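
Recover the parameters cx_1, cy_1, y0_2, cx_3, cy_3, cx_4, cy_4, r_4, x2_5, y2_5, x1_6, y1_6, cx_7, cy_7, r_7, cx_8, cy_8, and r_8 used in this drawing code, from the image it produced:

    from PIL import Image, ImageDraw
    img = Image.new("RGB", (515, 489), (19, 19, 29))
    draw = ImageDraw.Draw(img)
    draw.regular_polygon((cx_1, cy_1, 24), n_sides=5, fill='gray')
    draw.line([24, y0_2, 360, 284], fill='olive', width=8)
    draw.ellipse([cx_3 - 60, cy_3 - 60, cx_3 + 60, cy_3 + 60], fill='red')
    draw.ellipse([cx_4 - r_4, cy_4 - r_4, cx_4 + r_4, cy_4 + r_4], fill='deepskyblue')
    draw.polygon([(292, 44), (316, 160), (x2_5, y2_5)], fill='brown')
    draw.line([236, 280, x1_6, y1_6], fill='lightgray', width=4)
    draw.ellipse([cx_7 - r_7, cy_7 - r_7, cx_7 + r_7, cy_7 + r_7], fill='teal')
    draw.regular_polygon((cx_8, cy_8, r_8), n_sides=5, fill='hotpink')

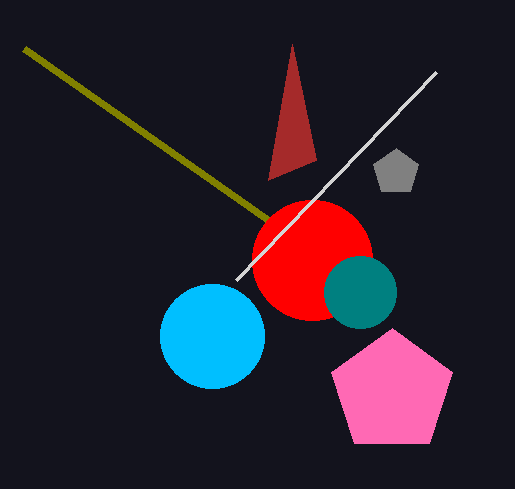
cx_1 = 396
cy_1 = 172
y0_2 = 48
cx_3 = 312
cy_3 = 260
cx_4 = 212
cy_4 = 336
r_4 = 52
x2_5 = 268
y2_5 = 180
x1_6 = 436
y1_6 = 72
cx_7 = 360
cy_7 = 292
r_7 = 36
cx_8 = 392
cy_8 = 392
r_8 = 64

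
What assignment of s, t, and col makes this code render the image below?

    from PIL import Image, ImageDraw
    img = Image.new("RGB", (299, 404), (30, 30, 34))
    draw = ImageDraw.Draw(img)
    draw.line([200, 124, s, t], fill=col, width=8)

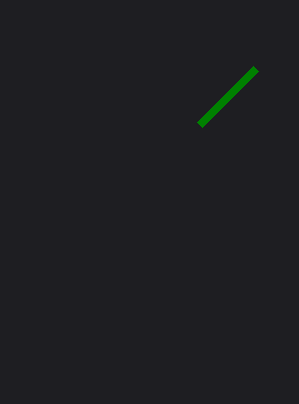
s = 256, t = 68, col = 'green'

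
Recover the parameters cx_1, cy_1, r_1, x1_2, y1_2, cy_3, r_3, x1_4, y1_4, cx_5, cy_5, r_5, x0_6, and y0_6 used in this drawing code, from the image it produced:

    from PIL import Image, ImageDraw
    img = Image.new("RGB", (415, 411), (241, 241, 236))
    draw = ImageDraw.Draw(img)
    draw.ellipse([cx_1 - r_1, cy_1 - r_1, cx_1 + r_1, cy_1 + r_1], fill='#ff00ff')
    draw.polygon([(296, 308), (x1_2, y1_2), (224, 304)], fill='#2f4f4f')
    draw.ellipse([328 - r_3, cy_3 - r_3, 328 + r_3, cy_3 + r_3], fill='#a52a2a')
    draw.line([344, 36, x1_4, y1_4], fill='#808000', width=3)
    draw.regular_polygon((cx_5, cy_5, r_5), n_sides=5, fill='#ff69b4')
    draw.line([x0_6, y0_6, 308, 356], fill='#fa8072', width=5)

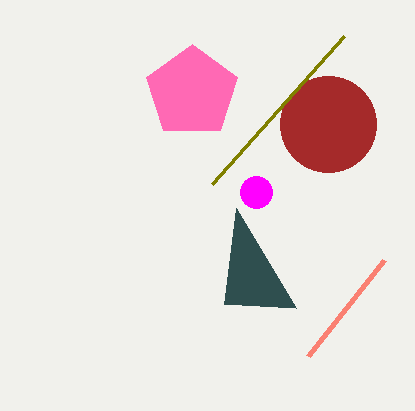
cx_1 = 256
cy_1 = 192
r_1 = 16
x1_2 = 236
y1_2 = 208
cy_3 = 124
r_3 = 48
x1_4 = 212
y1_4 = 184
cx_5 = 192
cy_5 = 92
r_5 = 48
x0_6 = 384
y0_6 = 260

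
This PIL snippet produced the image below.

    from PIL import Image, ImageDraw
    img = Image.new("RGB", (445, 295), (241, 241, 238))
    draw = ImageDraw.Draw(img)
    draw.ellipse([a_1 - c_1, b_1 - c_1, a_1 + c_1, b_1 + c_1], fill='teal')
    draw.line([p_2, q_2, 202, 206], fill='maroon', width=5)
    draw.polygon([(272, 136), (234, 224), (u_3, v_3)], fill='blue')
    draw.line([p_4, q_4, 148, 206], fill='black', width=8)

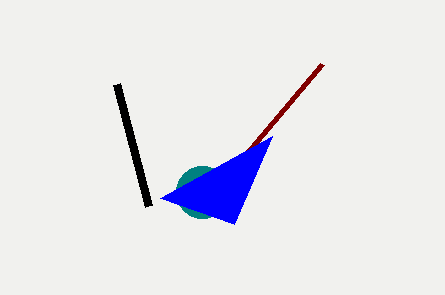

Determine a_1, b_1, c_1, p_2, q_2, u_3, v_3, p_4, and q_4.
a_1 = 202
b_1 = 192
c_1 = 26
p_2 = 322
q_2 = 64
u_3 = 160
v_3 = 198
p_4 = 116
q_4 = 84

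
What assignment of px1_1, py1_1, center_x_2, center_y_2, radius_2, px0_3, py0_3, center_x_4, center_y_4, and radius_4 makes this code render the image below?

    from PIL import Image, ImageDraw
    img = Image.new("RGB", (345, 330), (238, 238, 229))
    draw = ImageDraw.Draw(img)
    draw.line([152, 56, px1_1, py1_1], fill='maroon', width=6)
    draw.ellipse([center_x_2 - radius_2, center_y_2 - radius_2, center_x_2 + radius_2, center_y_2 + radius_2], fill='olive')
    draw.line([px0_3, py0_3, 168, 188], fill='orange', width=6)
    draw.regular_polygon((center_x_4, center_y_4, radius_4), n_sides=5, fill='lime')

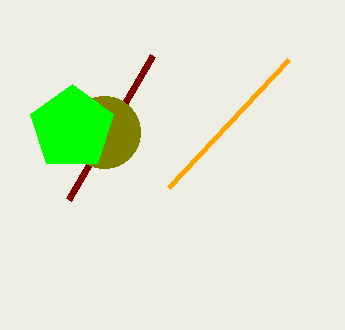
px1_1 = 68; py1_1 = 200; center_x_2 = 104; center_y_2 = 132; radius_2 = 36; px0_3 = 288; py0_3 = 60; center_x_4 = 72; center_y_4 = 128; radius_4 = 44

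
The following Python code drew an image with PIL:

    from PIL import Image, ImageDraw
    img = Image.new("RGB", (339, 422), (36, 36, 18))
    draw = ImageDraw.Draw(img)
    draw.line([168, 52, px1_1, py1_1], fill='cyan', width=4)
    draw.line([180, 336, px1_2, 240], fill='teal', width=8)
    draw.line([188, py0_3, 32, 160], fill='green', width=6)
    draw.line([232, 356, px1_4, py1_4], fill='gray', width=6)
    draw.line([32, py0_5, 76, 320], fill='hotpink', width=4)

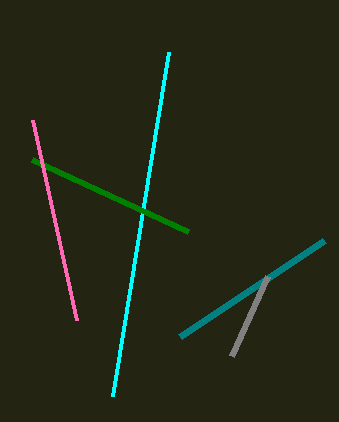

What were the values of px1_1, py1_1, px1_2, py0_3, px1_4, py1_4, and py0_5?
px1_1 = 112
py1_1 = 396
px1_2 = 324
py0_3 = 232
px1_4 = 268
py1_4 = 276
py0_5 = 120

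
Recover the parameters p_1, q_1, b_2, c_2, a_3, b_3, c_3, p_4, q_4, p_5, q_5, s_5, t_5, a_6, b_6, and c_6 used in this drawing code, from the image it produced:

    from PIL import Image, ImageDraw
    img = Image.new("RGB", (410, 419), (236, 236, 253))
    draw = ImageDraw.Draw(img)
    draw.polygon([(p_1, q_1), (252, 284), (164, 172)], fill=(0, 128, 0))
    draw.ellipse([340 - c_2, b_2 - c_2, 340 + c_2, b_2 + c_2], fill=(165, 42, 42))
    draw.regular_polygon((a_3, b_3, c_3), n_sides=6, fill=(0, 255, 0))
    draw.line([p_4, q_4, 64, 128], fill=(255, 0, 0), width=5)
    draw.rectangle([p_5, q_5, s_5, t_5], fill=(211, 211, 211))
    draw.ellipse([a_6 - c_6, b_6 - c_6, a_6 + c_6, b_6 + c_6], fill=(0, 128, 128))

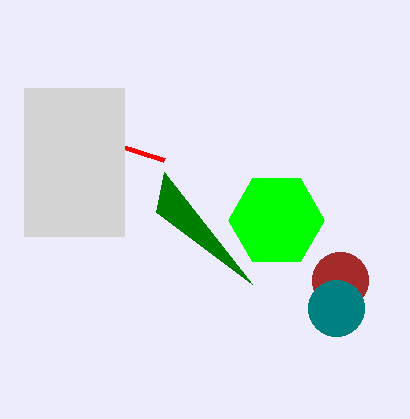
p_1 = 156, q_1 = 212, b_2 = 280, c_2 = 28, a_3 = 276, b_3 = 220, c_3 = 48, p_4 = 164, q_4 = 160, p_5 = 24, q_5 = 88, s_5 = 124, t_5 = 236, a_6 = 336, b_6 = 308, c_6 = 28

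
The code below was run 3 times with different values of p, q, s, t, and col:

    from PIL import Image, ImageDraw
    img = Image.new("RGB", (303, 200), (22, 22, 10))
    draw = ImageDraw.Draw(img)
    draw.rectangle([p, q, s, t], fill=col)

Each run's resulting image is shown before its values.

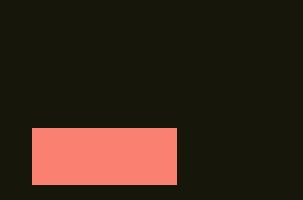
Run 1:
p = 32
q = 128
s = 176
t = 184
col = 'salmon'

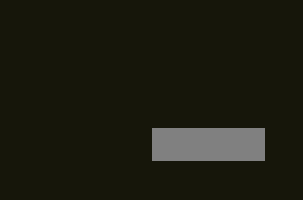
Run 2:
p = 152; q = 128; s = 264; t = 160; col = 'gray'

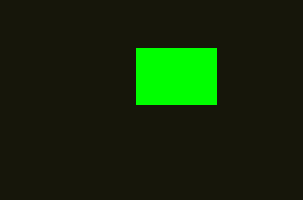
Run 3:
p = 136, q = 48, s = 216, t = 104, col = 'lime'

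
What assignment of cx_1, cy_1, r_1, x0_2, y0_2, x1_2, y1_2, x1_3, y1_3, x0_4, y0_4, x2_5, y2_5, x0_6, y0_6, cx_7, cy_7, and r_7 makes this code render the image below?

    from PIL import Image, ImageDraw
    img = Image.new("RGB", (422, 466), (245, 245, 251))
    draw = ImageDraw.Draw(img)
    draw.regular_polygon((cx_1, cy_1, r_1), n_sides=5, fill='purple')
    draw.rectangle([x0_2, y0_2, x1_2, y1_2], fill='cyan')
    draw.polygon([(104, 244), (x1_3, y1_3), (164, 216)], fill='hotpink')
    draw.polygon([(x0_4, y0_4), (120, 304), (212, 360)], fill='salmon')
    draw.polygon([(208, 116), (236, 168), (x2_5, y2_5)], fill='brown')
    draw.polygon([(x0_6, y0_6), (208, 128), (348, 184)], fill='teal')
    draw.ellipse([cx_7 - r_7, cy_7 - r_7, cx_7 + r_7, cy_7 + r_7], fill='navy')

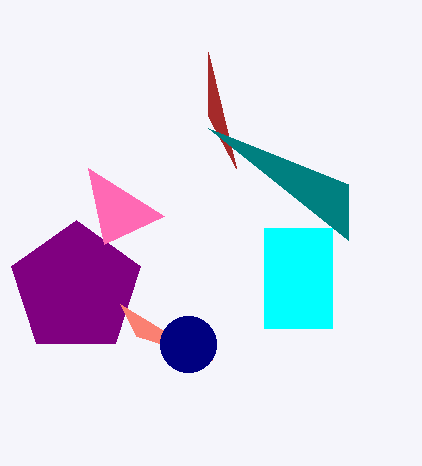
cx_1 = 76
cy_1 = 288
r_1 = 68
x0_2 = 264
y0_2 = 228
x1_2 = 332
y1_2 = 328
x1_3 = 88
y1_3 = 168
x0_4 = 136
y0_4 = 336
x2_5 = 208
y2_5 = 52
x0_6 = 348
y0_6 = 240
cx_7 = 188
cy_7 = 344
r_7 = 28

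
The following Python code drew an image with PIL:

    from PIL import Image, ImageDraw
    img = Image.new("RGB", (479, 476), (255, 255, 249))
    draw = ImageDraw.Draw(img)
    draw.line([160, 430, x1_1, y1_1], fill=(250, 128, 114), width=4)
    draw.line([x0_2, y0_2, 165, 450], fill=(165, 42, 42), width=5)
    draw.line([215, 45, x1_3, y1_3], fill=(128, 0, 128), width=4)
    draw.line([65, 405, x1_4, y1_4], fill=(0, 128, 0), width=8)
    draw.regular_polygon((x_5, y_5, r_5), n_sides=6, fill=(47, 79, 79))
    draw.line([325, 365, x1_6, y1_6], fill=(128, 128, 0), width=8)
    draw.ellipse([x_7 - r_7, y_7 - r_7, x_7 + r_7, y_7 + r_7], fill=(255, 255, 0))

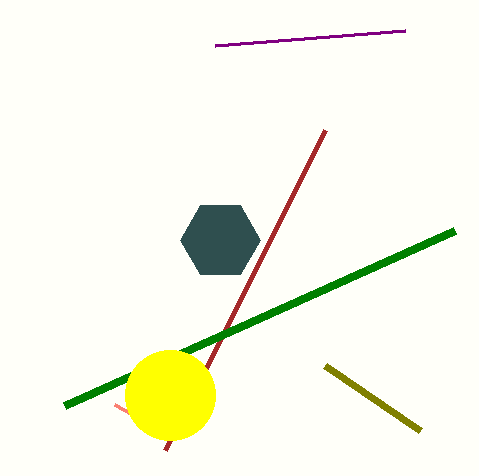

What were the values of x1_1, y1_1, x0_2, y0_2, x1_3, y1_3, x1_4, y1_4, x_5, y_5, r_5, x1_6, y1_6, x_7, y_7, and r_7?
x1_1 = 115, y1_1 = 405, x0_2 = 325, y0_2 = 130, x1_3 = 405, y1_3 = 30, x1_4 = 455, y1_4 = 230, x_5 = 220, y_5 = 240, r_5 = 40, x1_6 = 420, y1_6 = 430, x_7 = 170, y_7 = 395, r_7 = 45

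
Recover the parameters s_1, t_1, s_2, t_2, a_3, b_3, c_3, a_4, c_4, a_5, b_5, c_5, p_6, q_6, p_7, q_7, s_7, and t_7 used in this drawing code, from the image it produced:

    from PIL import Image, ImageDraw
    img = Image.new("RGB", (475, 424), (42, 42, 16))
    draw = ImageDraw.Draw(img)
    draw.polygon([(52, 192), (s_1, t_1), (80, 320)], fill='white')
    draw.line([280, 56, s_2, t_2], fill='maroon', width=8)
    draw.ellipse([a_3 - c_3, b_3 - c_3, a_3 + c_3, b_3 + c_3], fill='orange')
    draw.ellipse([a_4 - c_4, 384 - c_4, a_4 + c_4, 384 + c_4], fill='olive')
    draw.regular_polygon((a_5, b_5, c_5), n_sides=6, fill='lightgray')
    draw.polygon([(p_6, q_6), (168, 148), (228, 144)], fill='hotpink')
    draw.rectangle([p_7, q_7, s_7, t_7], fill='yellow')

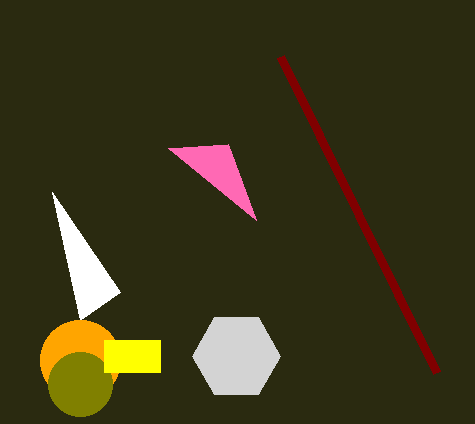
s_1 = 120
t_1 = 292
s_2 = 436
t_2 = 372
a_3 = 80
b_3 = 360
c_3 = 40
a_4 = 80
c_4 = 32
a_5 = 236
b_5 = 356
c_5 = 44
p_6 = 256
q_6 = 220
p_7 = 104
q_7 = 340
s_7 = 160
t_7 = 372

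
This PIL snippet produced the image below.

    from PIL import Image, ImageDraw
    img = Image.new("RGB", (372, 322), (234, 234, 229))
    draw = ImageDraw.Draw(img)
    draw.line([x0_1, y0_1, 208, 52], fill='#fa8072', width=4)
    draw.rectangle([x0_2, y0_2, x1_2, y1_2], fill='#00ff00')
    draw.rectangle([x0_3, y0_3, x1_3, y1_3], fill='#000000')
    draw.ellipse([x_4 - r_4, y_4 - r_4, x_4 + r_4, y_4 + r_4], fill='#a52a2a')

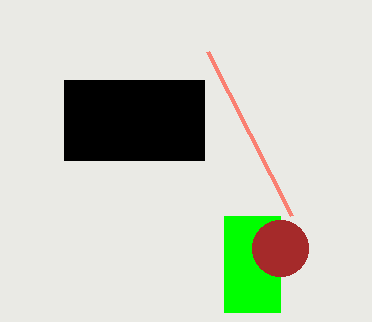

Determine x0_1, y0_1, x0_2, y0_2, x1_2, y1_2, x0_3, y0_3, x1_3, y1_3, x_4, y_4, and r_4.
x0_1 = 292; y0_1 = 216; x0_2 = 224; y0_2 = 216; x1_2 = 280; y1_2 = 312; x0_3 = 64; y0_3 = 80; x1_3 = 204; y1_3 = 160; x_4 = 280; y_4 = 248; r_4 = 28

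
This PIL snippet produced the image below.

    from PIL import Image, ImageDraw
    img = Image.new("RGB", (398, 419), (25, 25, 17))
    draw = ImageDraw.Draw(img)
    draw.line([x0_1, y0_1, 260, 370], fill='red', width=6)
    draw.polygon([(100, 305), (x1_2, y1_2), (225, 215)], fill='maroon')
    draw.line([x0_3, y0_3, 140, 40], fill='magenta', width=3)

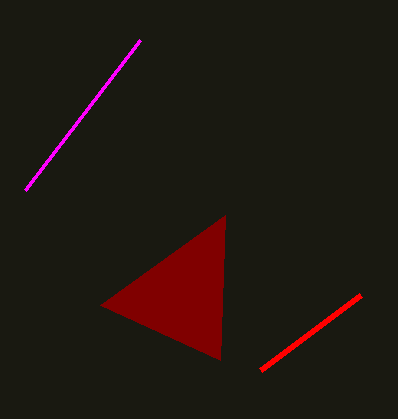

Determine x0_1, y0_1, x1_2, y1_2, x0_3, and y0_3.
x0_1 = 360
y0_1 = 295
x1_2 = 220
y1_2 = 360
x0_3 = 25
y0_3 = 190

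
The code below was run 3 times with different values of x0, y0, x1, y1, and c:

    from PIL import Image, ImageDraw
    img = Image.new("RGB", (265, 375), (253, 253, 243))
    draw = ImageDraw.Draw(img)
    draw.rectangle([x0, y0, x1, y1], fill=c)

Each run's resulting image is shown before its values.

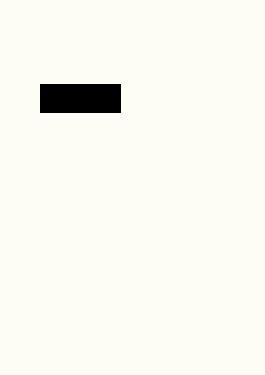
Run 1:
x0 = 40
y0 = 84
x1 = 120
y1 = 112
c = 'black'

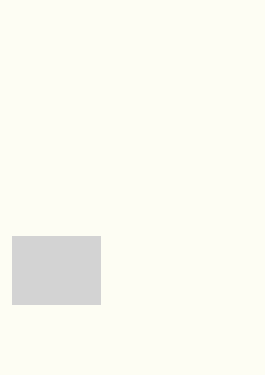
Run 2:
x0 = 12; y0 = 236; x1 = 100; y1 = 304; c = 'lightgray'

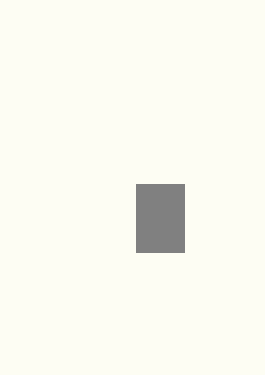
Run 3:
x0 = 136, y0 = 184, x1 = 184, y1 = 252, c = 'gray'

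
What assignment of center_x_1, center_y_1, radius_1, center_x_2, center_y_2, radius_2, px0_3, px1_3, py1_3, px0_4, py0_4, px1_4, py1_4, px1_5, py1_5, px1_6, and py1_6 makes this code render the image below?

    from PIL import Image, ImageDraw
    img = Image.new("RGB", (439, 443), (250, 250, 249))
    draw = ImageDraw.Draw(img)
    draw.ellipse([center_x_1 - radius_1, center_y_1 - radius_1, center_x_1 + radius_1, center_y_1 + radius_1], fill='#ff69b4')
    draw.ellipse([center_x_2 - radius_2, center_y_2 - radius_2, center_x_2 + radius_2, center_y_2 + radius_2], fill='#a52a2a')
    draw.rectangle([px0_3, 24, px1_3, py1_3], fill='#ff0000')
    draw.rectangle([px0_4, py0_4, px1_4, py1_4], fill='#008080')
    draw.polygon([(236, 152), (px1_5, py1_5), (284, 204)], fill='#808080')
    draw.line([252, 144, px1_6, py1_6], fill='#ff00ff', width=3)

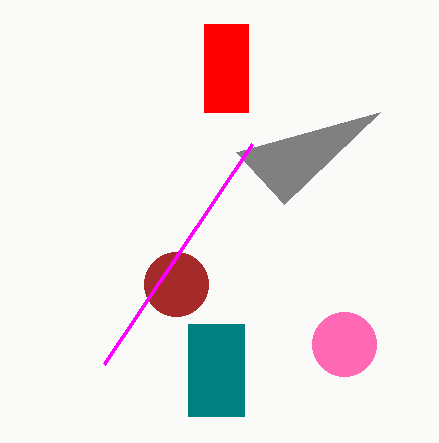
center_x_1 = 344
center_y_1 = 344
radius_1 = 32
center_x_2 = 176
center_y_2 = 284
radius_2 = 32
px0_3 = 204
px1_3 = 248
py1_3 = 112
px0_4 = 188
py0_4 = 324
px1_4 = 244
py1_4 = 416
px1_5 = 380
py1_5 = 112
px1_6 = 104
py1_6 = 364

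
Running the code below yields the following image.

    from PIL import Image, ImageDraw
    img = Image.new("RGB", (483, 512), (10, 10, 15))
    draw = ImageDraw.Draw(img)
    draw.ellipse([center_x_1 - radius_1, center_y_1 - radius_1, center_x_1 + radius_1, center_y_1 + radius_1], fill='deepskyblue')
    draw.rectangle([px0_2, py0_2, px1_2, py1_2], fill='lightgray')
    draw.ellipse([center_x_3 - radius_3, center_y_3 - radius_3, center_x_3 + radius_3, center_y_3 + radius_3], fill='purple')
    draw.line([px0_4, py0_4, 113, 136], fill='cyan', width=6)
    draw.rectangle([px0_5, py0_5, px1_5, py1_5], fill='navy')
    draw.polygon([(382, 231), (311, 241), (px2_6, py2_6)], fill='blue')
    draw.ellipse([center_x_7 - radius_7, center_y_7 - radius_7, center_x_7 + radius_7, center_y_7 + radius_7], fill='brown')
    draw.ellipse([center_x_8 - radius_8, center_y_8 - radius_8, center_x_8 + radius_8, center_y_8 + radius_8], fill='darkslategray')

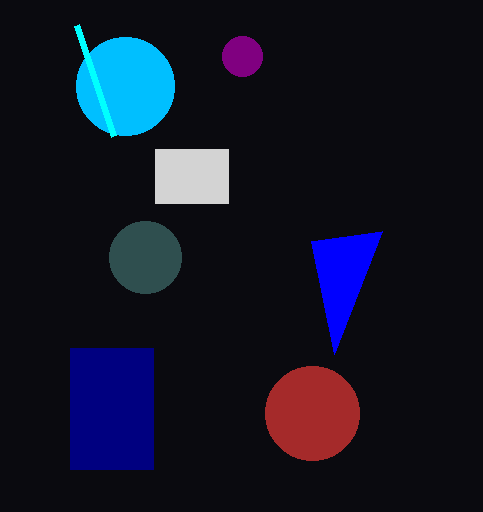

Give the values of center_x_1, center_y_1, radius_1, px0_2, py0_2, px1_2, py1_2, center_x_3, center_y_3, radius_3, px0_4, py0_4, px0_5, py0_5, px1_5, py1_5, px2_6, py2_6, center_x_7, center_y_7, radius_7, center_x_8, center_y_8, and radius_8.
center_x_1 = 125; center_y_1 = 86; radius_1 = 49; px0_2 = 155; py0_2 = 149; px1_2 = 228; py1_2 = 203; center_x_3 = 242; center_y_3 = 56; radius_3 = 20; px0_4 = 76; py0_4 = 25; px0_5 = 70; py0_5 = 348; px1_5 = 153; py1_5 = 469; px2_6 = 334; py2_6 = 354; center_x_7 = 312; center_y_7 = 413; radius_7 = 47; center_x_8 = 145; center_y_8 = 257; radius_8 = 36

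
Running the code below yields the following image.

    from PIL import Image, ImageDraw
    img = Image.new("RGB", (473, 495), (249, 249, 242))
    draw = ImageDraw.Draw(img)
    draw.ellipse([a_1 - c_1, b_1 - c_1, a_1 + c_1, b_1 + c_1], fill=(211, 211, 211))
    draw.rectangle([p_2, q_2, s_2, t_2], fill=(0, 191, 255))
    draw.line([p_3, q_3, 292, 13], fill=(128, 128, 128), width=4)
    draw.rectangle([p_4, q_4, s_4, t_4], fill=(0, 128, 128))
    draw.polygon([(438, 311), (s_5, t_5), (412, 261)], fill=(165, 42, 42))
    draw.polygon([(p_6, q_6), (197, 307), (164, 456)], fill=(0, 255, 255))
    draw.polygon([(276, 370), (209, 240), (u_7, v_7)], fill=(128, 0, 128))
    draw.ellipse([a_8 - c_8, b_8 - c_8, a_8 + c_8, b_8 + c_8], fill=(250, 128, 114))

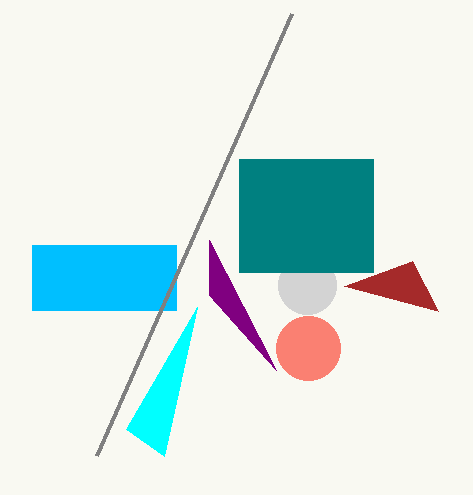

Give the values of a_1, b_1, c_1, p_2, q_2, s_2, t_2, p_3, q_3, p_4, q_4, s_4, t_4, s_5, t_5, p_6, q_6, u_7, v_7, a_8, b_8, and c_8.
a_1 = 307; b_1 = 285; c_1 = 29; p_2 = 32; q_2 = 245; s_2 = 176; t_2 = 310; p_3 = 97; q_3 = 455; p_4 = 239; q_4 = 159; s_4 = 373; t_4 = 272; s_5 = 344; t_5 = 286; p_6 = 126; q_6 = 429; u_7 = 209; v_7 = 295; a_8 = 308; b_8 = 348; c_8 = 32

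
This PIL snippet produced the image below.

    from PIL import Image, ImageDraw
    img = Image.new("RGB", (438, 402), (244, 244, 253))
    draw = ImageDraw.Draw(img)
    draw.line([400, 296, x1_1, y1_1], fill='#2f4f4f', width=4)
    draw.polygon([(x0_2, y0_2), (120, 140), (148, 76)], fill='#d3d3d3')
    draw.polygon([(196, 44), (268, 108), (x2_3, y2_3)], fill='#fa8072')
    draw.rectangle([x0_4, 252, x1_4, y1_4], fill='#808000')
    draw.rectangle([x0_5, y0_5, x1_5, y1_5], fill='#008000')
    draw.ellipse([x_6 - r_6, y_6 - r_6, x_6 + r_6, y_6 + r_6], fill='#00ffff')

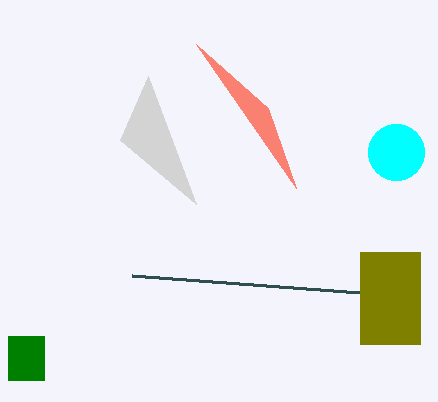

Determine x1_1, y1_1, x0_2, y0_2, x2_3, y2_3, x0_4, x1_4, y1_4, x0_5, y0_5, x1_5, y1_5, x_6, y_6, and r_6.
x1_1 = 132; y1_1 = 276; x0_2 = 196; y0_2 = 204; x2_3 = 296; y2_3 = 188; x0_4 = 360; x1_4 = 420; y1_4 = 344; x0_5 = 8; y0_5 = 336; x1_5 = 44; y1_5 = 380; x_6 = 396; y_6 = 152; r_6 = 28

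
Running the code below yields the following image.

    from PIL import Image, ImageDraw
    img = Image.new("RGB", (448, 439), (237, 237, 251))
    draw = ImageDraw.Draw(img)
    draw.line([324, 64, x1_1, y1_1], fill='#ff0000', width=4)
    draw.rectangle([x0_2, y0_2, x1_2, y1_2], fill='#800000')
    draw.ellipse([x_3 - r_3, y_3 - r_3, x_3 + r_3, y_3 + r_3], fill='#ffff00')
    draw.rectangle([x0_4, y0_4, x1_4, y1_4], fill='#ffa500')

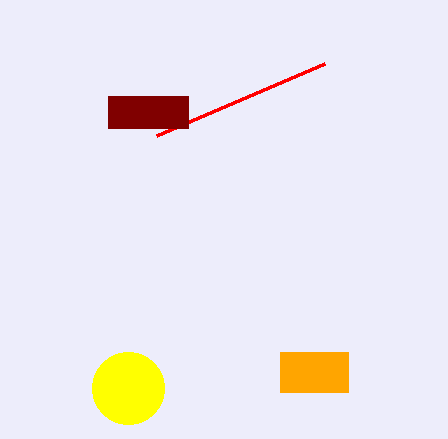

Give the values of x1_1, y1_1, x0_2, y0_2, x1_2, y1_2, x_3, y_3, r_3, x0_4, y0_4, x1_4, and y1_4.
x1_1 = 156; y1_1 = 136; x0_2 = 108; y0_2 = 96; x1_2 = 188; y1_2 = 128; x_3 = 128; y_3 = 388; r_3 = 36; x0_4 = 280; y0_4 = 352; x1_4 = 348; y1_4 = 392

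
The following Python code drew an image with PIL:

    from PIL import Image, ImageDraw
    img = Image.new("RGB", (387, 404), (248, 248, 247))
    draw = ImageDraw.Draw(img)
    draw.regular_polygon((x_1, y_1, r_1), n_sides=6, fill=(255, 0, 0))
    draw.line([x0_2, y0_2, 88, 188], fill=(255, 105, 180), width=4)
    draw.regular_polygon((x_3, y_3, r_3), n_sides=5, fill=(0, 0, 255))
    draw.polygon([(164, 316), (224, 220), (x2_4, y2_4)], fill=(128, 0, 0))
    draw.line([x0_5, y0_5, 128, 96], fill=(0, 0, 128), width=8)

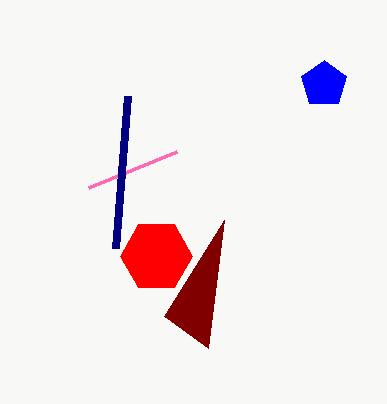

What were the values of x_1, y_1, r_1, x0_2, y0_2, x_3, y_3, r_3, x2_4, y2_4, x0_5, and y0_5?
x_1 = 156, y_1 = 256, r_1 = 36, x0_2 = 176, y0_2 = 152, x_3 = 324, y_3 = 84, r_3 = 24, x2_4 = 208, y2_4 = 348, x0_5 = 116, y0_5 = 248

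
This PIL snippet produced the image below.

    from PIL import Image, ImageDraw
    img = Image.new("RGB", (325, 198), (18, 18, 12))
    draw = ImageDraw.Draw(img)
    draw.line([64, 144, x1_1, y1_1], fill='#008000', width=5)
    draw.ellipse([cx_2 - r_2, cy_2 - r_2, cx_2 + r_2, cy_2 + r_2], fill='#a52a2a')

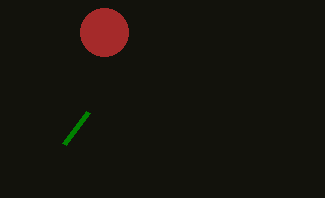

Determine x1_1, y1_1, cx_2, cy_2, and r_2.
x1_1 = 88, y1_1 = 112, cx_2 = 104, cy_2 = 32, r_2 = 24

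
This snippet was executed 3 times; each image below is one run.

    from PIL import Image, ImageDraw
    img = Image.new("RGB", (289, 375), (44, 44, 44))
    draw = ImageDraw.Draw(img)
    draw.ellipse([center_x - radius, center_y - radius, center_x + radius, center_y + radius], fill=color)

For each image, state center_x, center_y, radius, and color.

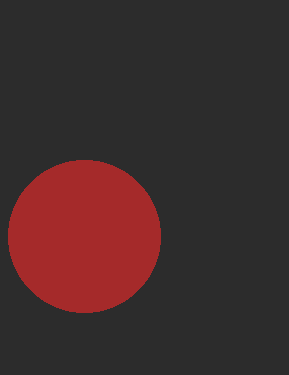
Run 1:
center_x = 84; center_y = 236; radius = 76; color = 'brown'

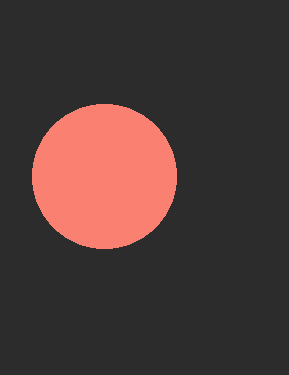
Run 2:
center_x = 104
center_y = 176
radius = 72
color = 'salmon'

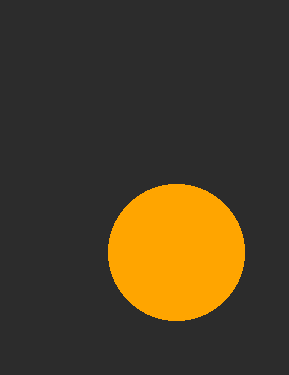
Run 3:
center_x = 176, center_y = 252, radius = 68, color = 'orange'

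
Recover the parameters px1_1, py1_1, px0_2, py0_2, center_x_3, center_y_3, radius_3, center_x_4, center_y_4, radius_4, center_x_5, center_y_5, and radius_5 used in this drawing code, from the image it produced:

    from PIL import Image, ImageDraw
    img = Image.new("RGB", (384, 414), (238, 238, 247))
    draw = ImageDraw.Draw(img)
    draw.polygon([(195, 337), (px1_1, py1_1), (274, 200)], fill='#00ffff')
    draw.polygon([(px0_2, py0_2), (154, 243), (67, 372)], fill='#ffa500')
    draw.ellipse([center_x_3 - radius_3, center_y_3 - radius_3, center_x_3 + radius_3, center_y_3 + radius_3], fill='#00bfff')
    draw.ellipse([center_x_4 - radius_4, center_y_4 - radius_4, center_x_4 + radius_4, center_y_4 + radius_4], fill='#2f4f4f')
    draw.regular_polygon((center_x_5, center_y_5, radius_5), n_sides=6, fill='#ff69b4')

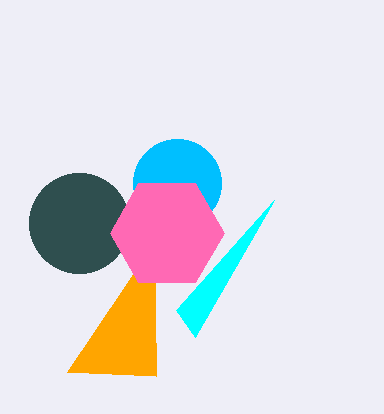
px1_1 = 176; py1_1 = 310; px0_2 = 156; py0_2 = 376; center_x_3 = 177; center_y_3 = 183; radius_3 = 44; center_x_4 = 79; center_y_4 = 223; radius_4 = 50; center_x_5 = 167; center_y_5 = 233; radius_5 = 57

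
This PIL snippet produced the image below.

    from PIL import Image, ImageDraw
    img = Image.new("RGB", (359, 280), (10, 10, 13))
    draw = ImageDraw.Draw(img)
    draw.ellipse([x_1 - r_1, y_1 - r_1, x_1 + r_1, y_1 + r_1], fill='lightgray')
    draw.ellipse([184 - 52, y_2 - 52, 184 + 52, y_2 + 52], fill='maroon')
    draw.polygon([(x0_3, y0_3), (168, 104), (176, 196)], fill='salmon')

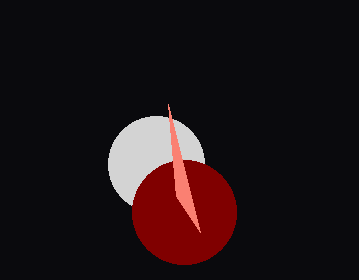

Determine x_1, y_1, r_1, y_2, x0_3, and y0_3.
x_1 = 156; y_1 = 164; r_1 = 48; y_2 = 212; x0_3 = 200; y0_3 = 232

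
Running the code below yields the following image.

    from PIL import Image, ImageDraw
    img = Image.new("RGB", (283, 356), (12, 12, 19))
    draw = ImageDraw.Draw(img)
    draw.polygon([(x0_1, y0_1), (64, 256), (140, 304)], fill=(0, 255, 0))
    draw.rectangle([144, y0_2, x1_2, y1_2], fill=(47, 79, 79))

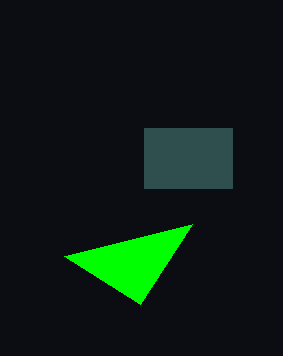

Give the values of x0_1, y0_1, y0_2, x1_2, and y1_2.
x0_1 = 192
y0_1 = 224
y0_2 = 128
x1_2 = 232
y1_2 = 188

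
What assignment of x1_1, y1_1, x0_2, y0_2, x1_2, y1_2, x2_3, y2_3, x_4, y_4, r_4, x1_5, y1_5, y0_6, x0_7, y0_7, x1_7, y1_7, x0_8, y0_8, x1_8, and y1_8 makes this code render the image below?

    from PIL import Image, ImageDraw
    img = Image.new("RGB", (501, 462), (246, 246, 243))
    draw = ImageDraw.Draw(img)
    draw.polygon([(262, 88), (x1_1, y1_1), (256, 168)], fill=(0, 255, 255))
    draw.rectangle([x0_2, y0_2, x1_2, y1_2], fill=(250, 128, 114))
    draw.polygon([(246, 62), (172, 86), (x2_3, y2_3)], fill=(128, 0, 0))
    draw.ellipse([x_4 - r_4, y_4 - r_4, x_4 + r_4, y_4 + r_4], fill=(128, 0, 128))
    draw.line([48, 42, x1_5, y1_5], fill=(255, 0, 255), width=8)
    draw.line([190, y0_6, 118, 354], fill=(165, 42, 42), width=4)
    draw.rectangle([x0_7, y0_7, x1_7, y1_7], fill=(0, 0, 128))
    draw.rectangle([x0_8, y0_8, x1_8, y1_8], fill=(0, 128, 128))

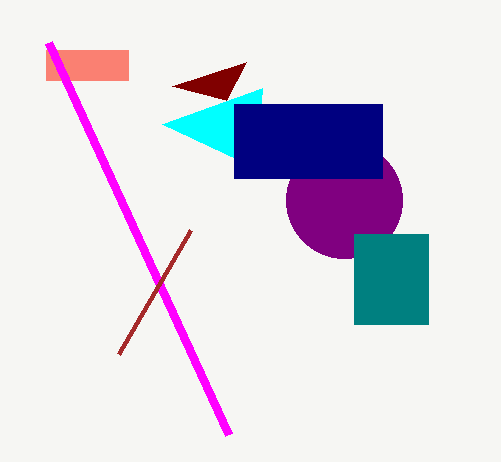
x1_1 = 162
y1_1 = 124
x0_2 = 46
y0_2 = 50
x1_2 = 128
y1_2 = 80
x2_3 = 226
y2_3 = 100
x_4 = 344
y_4 = 200
r_4 = 58
x1_5 = 228
y1_5 = 434
y0_6 = 230
x0_7 = 234
y0_7 = 104
x1_7 = 382
y1_7 = 178
x0_8 = 354
y0_8 = 234
x1_8 = 428
y1_8 = 324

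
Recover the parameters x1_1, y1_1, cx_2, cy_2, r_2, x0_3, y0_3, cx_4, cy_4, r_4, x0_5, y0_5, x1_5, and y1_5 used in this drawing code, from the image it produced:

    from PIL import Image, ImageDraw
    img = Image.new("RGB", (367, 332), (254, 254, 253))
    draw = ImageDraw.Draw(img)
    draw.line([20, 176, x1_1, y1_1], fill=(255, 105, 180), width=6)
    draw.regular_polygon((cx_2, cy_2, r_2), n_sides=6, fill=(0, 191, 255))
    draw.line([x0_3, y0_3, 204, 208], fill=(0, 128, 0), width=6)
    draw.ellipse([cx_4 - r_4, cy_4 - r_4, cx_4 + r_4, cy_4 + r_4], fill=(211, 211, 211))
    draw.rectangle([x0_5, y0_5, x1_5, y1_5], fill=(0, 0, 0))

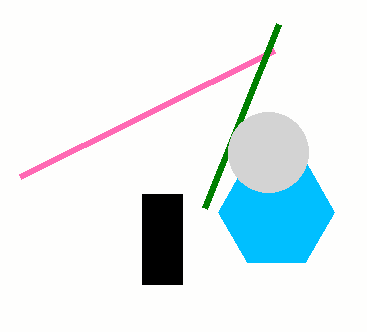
x1_1 = 274
y1_1 = 50
cx_2 = 276
cy_2 = 212
r_2 = 58
x0_3 = 278
y0_3 = 24
cx_4 = 268
cy_4 = 152
r_4 = 40
x0_5 = 142
y0_5 = 194
x1_5 = 182
y1_5 = 284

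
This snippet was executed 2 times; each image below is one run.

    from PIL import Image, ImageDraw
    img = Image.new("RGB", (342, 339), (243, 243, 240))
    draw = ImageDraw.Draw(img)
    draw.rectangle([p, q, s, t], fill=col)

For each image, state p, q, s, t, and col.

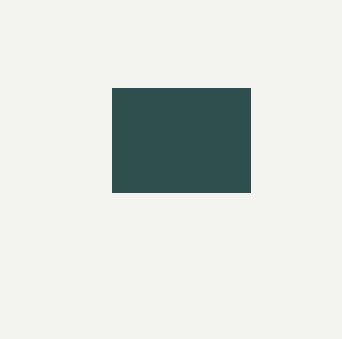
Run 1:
p = 112; q = 88; s = 250; t = 192; col = 'darkslategray'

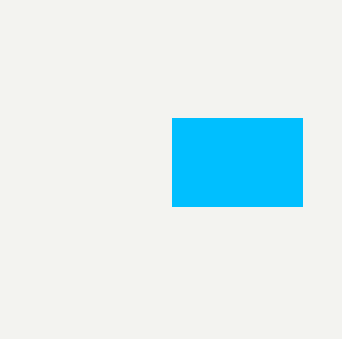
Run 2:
p = 172
q = 118
s = 302
t = 206
col = 'deepskyblue'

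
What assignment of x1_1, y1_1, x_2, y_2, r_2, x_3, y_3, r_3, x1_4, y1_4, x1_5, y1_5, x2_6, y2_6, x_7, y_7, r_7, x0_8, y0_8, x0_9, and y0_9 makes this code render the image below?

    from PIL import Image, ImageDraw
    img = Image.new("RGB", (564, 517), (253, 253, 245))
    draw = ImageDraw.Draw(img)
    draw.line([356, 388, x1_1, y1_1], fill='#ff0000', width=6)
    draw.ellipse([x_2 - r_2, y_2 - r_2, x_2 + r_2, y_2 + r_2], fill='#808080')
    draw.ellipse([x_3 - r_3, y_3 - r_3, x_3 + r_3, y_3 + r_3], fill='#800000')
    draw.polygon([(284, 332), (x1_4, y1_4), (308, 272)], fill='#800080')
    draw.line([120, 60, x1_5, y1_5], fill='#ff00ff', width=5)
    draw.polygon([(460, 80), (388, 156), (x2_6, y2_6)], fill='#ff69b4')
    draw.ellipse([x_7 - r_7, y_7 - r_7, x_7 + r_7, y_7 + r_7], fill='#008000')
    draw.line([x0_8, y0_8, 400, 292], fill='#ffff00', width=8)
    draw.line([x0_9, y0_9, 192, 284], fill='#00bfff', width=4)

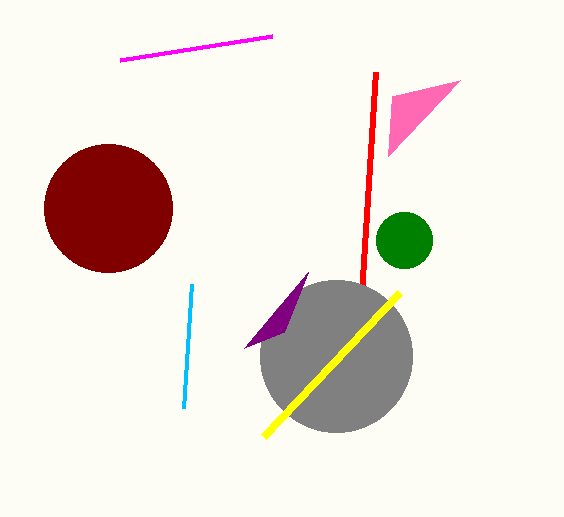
x1_1 = 376
y1_1 = 72
x_2 = 336
y_2 = 356
r_2 = 76
x_3 = 108
y_3 = 208
r_3 = 64
x1_4 = 244
y1_4 = 348
x1_5 = 272
y1_5 = 36
x2_6 = 392
y2_6 = 96
x_7 = 404
y_7 = 240
r_7 = 28
x0_8 = 264
y0_8 = 436
x0_9 = 184
y0_9 = 408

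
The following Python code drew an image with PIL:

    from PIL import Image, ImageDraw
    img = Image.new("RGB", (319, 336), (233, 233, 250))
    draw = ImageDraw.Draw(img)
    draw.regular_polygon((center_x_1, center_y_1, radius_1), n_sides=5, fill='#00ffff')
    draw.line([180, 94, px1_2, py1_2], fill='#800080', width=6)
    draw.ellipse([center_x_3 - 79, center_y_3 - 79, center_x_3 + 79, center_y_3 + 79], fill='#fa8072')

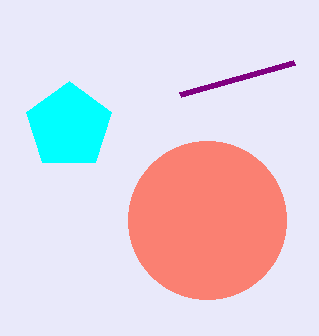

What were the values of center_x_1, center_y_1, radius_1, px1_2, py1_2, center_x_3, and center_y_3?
center_x_1 = 69
center_y_1 = 126
radius_1 = 45
px1_2 = 294
py1_2 = 62
center_x_3 = 207
center_y_3 = 220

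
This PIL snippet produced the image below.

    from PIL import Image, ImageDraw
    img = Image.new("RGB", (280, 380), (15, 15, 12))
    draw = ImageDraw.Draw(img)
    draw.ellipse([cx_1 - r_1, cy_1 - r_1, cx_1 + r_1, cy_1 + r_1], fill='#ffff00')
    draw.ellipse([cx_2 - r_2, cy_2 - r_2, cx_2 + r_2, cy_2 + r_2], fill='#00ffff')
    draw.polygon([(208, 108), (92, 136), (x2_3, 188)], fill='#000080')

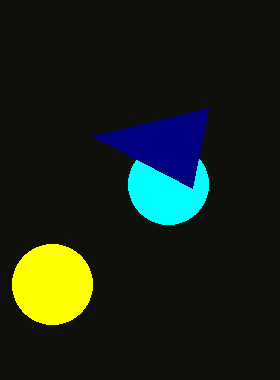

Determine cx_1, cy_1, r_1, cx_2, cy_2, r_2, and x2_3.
cx_1 = 52
cy_1 = 284
r_1 = 40
cx_2 = 168
cy_2 = 184
r_2 = 40
x2_3 = 192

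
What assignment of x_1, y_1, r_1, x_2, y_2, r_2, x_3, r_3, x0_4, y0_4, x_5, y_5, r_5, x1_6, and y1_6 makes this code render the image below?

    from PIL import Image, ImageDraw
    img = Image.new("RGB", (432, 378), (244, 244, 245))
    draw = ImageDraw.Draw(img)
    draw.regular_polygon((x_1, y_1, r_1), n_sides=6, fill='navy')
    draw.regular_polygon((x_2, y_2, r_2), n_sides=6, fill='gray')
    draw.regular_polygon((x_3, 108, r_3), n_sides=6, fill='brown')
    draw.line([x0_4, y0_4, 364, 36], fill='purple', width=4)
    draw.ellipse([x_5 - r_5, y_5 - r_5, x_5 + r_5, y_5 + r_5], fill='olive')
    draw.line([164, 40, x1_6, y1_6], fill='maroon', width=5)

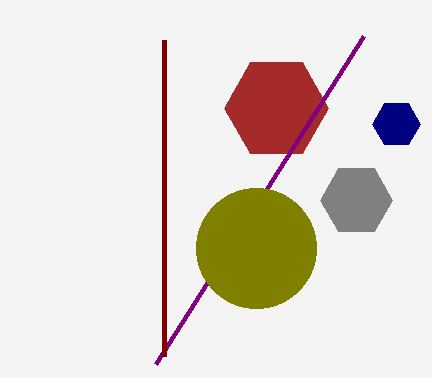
x_1 = 396; y_1 = 124; r_1 = 24; x_2 = 356; y_2 = 200; r_2 = 36; x_3 = 276; r_3 = 52; x0_4 = 156; y0_4 = 364; x_5 = 256; y_5 = 248; r_5 = 60; x1_6 = 164; y1_6 = 356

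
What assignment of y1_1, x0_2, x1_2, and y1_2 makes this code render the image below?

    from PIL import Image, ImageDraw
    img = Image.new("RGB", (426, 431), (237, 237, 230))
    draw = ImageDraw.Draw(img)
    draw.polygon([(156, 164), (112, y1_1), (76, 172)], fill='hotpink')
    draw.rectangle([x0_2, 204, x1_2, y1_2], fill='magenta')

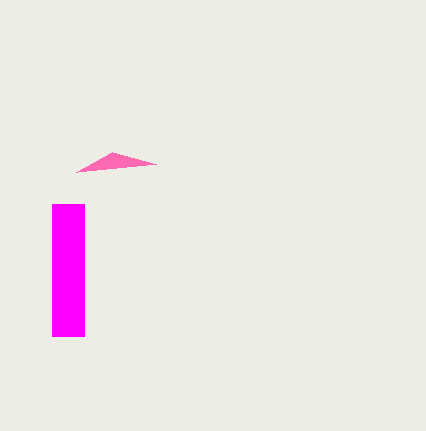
y1_1 = 152; x0_2 = 52; x1_2 = 84; y1_2 = 336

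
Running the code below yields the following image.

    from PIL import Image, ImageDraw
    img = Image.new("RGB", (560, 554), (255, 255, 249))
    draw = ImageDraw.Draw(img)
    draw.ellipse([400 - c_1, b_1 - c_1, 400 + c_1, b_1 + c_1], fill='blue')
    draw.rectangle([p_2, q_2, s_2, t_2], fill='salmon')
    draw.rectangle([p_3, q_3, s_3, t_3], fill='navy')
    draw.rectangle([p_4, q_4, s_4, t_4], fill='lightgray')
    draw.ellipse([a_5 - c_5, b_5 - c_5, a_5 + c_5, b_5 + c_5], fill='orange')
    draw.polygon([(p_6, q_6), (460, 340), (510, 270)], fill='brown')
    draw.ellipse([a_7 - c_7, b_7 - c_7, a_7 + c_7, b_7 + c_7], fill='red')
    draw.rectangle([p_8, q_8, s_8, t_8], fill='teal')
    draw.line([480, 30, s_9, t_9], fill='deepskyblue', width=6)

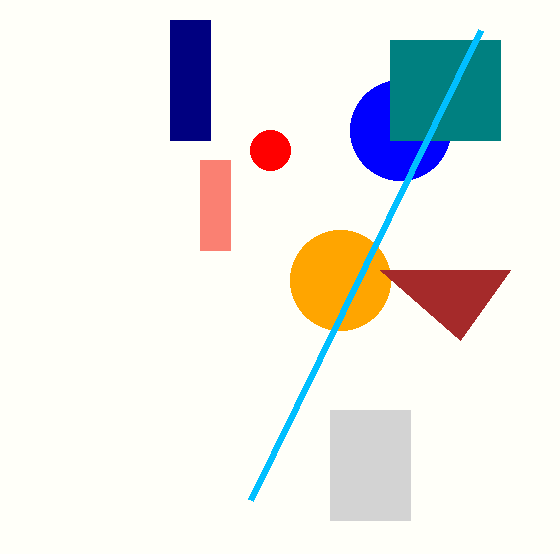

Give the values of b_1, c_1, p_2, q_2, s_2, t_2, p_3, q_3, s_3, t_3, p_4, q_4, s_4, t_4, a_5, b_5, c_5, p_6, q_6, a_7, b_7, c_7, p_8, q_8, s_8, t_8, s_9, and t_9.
b_1 = 130; c_1 = 50; p_2 = 200; q_2 = 160; s_2 = 230; t_2 = 250; p_3 = 170; q_3 = 20; s_3 = 210; t_3 = 140; p_4 = 330; q_4 = 410; s_4 = 410; t_4 = 520; a_5 = 340; b_5 = 280; c_5 = 50; p_6 = 380; q_6 = 270; a_7 = 270; b_7 = 150; c_7 = 20; p_8 = 390; q_8 = 40; s_8 = 500; t_8 = 140; s_9 = 250; t_9 = 500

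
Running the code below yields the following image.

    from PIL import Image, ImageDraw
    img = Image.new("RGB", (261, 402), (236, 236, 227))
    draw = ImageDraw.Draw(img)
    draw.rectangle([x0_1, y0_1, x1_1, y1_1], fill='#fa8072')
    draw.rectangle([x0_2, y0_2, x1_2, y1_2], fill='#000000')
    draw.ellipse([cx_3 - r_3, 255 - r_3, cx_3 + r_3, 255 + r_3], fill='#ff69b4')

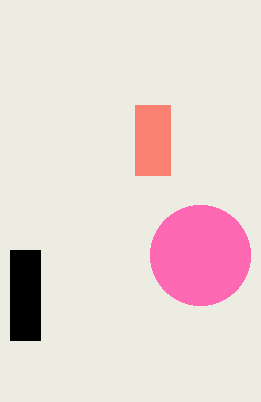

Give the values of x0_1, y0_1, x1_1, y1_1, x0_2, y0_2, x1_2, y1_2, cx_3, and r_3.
x0_1 = 135
y0_1 = 105
x1_1 = 170
y1_1 = 175
x0_2 = 10
y0_2 = 250
x1_2 = 40
y1_2 = 340
cx_3 = 200
r_3 = 50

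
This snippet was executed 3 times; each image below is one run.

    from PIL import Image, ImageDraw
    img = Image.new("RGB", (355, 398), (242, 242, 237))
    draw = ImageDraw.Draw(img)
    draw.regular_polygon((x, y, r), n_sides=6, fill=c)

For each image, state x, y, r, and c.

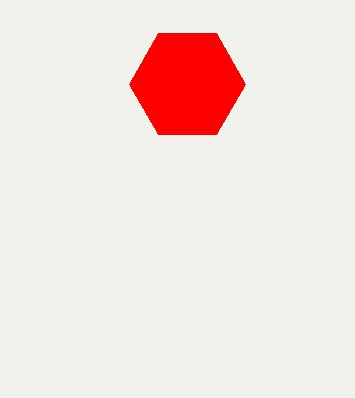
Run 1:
x = 187; y = 84; r = 58; c = 'red'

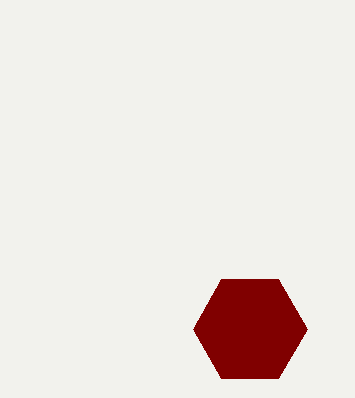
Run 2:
x = 250; y = 329; r = 57; c = 'maroon'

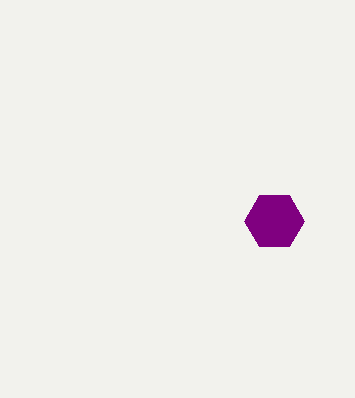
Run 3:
x = 274; y = 221; r = 30; c = 'purple'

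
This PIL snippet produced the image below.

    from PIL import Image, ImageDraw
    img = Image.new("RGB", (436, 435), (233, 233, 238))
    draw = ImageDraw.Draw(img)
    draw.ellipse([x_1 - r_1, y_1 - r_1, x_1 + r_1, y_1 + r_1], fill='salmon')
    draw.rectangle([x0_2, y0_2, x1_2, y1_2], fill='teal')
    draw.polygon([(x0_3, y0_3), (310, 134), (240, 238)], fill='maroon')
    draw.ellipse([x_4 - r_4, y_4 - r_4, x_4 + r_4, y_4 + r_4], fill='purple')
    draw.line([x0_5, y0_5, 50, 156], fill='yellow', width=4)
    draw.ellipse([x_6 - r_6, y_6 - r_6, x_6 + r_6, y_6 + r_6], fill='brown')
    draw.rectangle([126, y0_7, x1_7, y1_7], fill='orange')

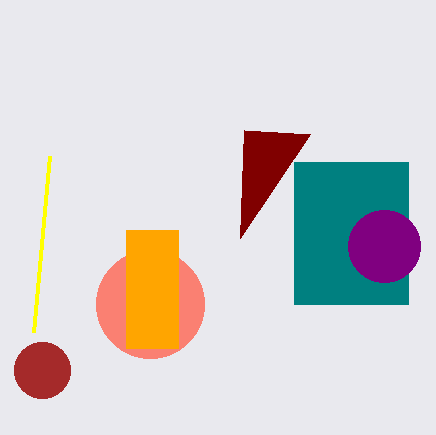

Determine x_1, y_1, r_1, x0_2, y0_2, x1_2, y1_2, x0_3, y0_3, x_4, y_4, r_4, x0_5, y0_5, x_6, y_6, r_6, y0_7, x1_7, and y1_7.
x_1 = 150
y_1 = 304
r_1 = 54
x0_2 = 294
y0_2 = 162
x1_2 = 408
y1_2 = 304
x0_3 = 244
y0_3 = 130
x_4 = 384
y_4 = 246
r_4 = 36
x0_5 = 34
y0_5 = 332
x_6 = 42
y_6 = 370
r_6 = 28
y0_7 = 230
x1_7 = 178
y1_7 = 348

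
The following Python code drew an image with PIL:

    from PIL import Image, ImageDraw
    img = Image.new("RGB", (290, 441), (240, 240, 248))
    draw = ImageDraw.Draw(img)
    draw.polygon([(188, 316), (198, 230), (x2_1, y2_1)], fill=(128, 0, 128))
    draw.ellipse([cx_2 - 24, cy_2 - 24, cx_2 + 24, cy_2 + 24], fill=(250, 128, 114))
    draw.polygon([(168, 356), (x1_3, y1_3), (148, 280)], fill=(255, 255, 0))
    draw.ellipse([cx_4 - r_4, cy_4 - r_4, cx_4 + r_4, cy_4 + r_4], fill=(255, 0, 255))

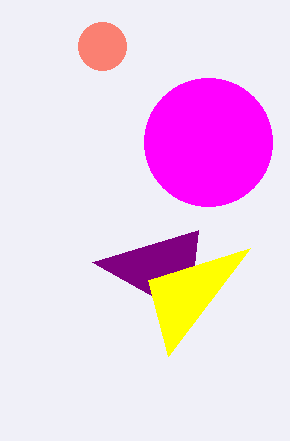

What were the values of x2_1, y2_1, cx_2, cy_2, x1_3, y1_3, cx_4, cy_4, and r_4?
x2_1 = 92; y2_1 = 262; cx_2 = 102; cy_2 = 46; x1_3 = 250; y1_3 = 248; cx_4 = 208; cy_4 = 142; r_4 = 64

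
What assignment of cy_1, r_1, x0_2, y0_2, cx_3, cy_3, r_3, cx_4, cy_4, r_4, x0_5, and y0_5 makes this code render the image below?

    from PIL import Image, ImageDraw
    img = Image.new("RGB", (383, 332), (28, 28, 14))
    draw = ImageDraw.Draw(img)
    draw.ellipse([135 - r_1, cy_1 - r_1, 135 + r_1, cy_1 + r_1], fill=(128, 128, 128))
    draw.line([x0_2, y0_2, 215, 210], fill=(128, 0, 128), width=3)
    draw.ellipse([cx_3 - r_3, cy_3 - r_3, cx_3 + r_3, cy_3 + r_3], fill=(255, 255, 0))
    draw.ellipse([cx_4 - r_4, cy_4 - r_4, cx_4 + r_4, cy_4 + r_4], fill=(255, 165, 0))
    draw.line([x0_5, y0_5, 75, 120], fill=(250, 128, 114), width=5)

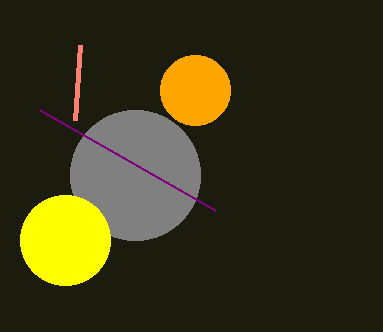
cy_1 = 175; r_1 = 65; x0_2 = 40; y0_2 = 110; cx_3 = 65; cy_3 = 240; r_3 = 45; cx_4 = 195; cy_4 = 90; r_4 = 35; x0_5 = 80; y0_5 = 45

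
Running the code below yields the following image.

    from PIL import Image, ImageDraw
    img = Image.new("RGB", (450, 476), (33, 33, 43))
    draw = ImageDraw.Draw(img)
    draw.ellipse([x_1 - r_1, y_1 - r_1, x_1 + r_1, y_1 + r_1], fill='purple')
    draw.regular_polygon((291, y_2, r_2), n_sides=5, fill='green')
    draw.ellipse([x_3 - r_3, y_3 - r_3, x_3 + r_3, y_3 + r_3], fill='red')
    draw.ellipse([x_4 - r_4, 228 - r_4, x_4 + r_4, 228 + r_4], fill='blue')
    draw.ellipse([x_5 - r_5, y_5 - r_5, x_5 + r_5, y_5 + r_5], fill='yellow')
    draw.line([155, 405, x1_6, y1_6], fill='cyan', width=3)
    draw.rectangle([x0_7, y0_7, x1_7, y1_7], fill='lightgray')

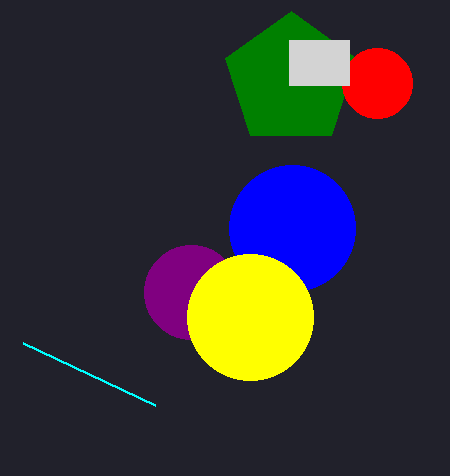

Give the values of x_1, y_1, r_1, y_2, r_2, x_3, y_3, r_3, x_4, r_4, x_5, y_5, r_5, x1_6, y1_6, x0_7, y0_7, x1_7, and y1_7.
x_1 = 191, y_1 = 292, r_1 = 47, y_2 = 80, r_2 = 69, x_3 = 377, y_3 = 83, r_3 = 35, x_4 = 292, r_4 = 63, x_5 = 250, y_5 = 317, r_5 = 63, x1_6 = 23, y1_6 = 343, x0_7 = 289, y0_7 = 40, x1_7 = 349, y1_7 = 85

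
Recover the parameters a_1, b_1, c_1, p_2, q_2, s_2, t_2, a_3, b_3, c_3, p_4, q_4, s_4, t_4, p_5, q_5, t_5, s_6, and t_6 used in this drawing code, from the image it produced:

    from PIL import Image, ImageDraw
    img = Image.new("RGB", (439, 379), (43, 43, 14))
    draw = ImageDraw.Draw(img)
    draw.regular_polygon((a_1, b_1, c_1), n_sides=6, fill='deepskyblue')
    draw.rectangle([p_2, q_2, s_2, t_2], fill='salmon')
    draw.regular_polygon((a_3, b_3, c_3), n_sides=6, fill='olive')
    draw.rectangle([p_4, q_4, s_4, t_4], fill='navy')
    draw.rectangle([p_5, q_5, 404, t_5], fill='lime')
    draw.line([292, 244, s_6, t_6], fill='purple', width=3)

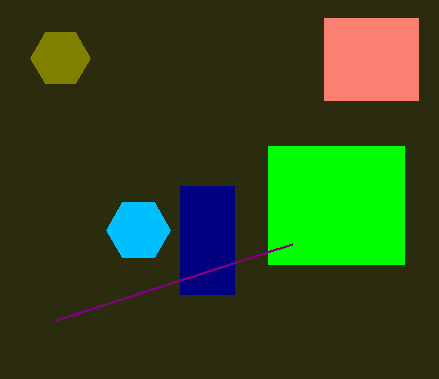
a_1 = 138
b_1 = 230
c_1 = 32
p_2 = 324
q_2 = 18
s_2 = 418
t_2 = 100
a_3 = 60
b_3 = 58
c_3 = 30
p_4 = 180
q_4 = 186
s_4 = 234
t_4 = 294
p_5 = 268
q_5 = 146
t_5 = 264
s_6 = 56
t_6 = 320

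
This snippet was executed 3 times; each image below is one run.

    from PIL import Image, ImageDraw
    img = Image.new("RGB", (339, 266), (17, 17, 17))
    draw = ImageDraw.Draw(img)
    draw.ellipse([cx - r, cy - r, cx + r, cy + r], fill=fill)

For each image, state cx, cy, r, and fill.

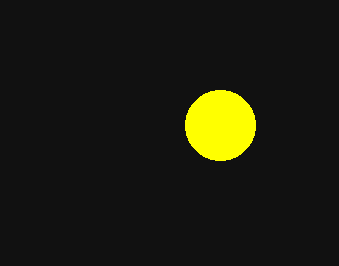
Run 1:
cx = 220
cy = 125
r = 35
fill = 'yellow'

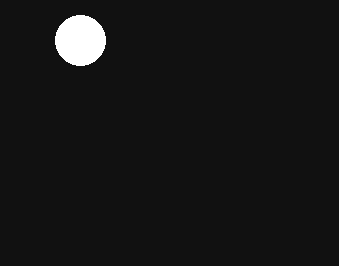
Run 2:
cx = 80, cy = 40, r = 25, fill = 'white'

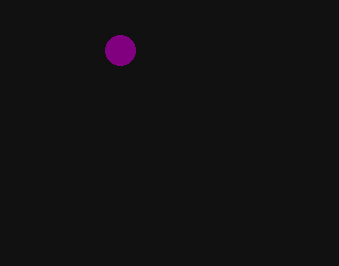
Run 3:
cx = 120; cy = 50; r = 15; fill = 'purple'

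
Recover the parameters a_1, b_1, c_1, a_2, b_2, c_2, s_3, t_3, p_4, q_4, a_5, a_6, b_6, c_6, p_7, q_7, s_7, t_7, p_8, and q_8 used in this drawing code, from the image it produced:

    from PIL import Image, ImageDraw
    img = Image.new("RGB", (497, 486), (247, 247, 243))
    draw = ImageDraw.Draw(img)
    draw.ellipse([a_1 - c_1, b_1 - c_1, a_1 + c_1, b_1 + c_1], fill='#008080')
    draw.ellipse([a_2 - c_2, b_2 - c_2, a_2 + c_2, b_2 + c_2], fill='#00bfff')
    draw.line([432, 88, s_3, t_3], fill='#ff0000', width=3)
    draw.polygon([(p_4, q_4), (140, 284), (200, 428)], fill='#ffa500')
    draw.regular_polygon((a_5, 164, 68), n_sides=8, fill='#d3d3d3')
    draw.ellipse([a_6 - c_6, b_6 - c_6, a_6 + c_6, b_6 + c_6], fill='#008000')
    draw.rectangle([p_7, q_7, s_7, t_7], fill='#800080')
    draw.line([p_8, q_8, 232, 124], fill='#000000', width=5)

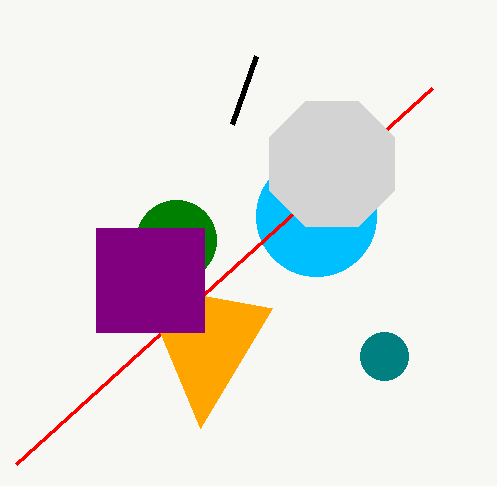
a_1 = 384, b_1 = 356, c_1 = 24, a_2 = 316, b_2 = 216, c_2 = 60, s_3 = 16, t_3 = 464, p_4 = 272, q_4 = 308, a_5 = 332, a_6 = 176, b_6 = 240, c_6 = 40, p_7 = 96, q_7 = 228, s_7 = 204, t_7 = 332, p_8 = 256, q_8 = 56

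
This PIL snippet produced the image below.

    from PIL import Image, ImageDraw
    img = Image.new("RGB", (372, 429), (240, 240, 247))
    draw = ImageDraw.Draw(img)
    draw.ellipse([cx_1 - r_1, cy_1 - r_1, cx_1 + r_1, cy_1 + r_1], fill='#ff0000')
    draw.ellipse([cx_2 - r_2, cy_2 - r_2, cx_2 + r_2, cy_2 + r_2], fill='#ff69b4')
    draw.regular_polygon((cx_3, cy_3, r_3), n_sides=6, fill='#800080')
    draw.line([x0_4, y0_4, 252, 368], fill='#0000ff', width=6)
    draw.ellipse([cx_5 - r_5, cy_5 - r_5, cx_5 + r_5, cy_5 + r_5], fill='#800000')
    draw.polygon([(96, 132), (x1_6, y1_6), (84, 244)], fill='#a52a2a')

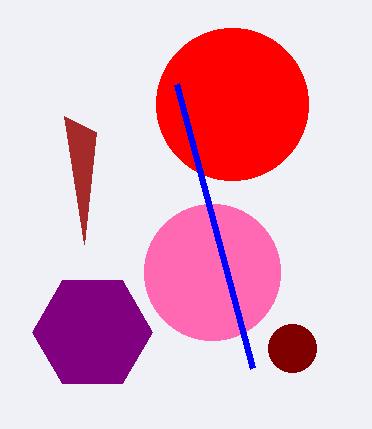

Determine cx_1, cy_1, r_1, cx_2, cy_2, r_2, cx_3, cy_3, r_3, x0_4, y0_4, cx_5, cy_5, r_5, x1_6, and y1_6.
cx_1 = 232, cy_1 = 104, r_1 = 76, cx_2 = 212, cy_2 = 272, r_2 = 68, cx_3 = 92, cy_3 = 332, r_3 = 60, x0_4 = 176, y0_4 = 84, cx_5 = 292, cy_5 = 348, r_5 = 24, x1_6 = 64, y1_6 = 116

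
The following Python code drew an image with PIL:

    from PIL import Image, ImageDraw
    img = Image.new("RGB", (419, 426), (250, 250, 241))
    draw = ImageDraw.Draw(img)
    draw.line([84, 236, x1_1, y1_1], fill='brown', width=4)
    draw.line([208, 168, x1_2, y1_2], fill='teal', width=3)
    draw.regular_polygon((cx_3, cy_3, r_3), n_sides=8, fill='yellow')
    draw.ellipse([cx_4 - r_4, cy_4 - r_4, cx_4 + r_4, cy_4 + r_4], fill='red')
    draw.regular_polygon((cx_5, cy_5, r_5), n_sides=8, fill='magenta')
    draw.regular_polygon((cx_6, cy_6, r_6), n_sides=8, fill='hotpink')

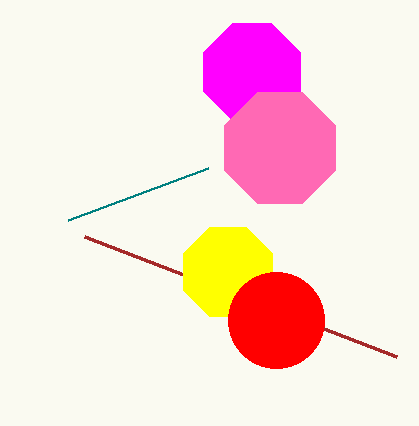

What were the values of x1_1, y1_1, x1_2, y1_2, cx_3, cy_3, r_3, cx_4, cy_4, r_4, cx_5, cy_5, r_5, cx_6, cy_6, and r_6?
x1_1 = 396, y1_1 = 356, x1_2 = 68, y1_2 = 220, cx_3 = 228, cy_3 = 272, r_3 = 48, cx_4 = 276, cy_4 = 320, r_4 = 48, cx_5 = 252, cy_5 = 72, r_5 = 52, cx_6 = 280, cy_6 = 148, r_6 = 60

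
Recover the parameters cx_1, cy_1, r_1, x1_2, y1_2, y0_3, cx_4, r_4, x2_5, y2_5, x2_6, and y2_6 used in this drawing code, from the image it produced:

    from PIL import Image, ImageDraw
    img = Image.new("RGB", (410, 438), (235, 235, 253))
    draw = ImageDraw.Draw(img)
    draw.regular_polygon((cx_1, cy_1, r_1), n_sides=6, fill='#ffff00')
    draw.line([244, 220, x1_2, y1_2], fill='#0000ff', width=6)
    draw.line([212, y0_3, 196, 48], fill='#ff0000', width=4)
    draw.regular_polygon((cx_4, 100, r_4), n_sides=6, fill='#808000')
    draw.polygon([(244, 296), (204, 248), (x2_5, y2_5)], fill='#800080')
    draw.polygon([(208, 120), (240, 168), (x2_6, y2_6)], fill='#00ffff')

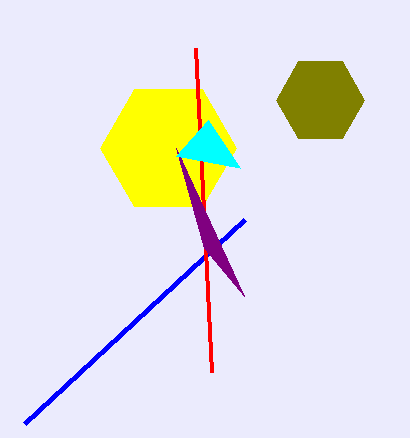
cx_1 = 168; cy_1 = 148; r_1 = 68; x1_2 = 24; y1_2 = 424; y0_3 = 372; cx_4 = 320; r_4 = 44; x2_5 = 176; y2_5 = 148; x2_6 = 176; y2_6 = 156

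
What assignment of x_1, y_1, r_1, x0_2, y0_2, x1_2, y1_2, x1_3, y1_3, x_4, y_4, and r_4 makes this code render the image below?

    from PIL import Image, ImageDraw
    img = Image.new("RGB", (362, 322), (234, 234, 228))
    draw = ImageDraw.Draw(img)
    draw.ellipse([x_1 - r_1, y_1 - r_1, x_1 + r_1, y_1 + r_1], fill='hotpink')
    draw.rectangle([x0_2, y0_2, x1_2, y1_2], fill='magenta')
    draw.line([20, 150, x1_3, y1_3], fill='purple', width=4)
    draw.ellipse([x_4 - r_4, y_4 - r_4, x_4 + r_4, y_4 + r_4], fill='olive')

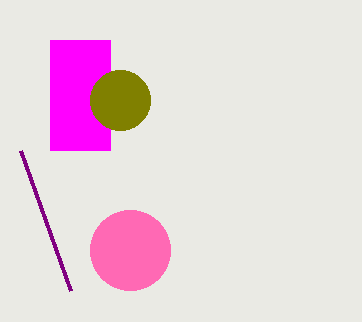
x_1 = 130, y_1 = 250, r_1 = 40, x0_2 = 50, y0_2 = 40, x1_2 = 110, y1_2 = 150, x1_3 = 70, y1_3 = 290, x_4 = 120, y_4 = 100, r_4 = 30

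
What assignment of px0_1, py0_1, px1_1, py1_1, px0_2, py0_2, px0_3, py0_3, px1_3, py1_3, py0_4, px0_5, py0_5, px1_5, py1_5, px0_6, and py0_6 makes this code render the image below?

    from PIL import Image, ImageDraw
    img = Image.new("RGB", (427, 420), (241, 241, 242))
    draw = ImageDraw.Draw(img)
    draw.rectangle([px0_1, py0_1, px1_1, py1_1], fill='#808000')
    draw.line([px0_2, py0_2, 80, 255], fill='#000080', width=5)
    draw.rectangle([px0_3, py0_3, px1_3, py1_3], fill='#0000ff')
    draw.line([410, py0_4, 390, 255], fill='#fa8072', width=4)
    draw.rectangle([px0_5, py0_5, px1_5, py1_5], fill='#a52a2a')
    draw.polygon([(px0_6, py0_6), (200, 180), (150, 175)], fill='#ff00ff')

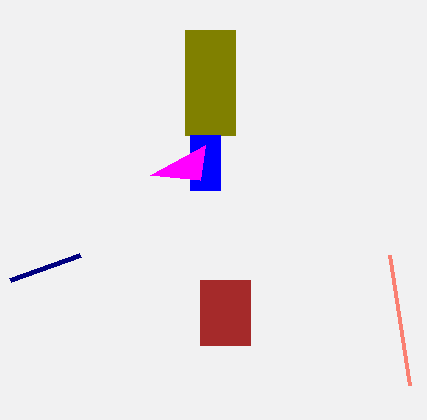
px0_1 = 185, py0_1 = 30, px1_1 = 235, py1_1 = 135, px0_2 = 10, py0_2 = 280, px0_3 = 190, py0_3 = 135, px1_3 = 220, py1_3 = 190, py0_4 = 385, px0_5 = 200, py0_5 = 280, px1_5 = 250, py1_5 = 345, px0_6 = 205, py0_6 = 145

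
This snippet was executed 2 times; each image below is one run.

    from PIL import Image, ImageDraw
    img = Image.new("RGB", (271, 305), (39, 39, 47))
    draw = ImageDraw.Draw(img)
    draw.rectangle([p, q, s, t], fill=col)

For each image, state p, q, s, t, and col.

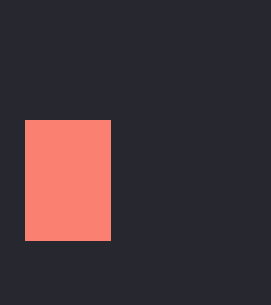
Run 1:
p = 25, q = 120, s = 110, t = 240, col = 'salmon'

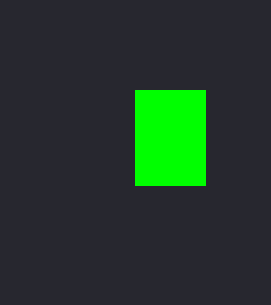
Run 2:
p = 135; q = 90; s = 205; t = 185; col = 'lime'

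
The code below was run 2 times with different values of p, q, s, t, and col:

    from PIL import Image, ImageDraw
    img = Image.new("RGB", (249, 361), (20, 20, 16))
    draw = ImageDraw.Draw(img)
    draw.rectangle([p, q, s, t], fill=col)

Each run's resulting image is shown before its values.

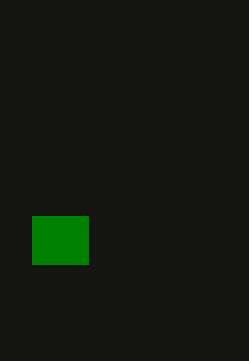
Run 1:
p = 32, q = 216, s = 88, t = 264, col = 'green'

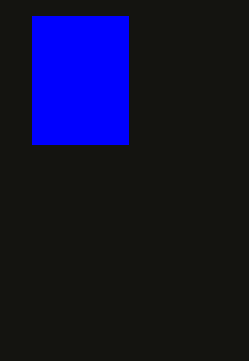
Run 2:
p = 32, q = 16, s = 128, t = 144, col = 'blue'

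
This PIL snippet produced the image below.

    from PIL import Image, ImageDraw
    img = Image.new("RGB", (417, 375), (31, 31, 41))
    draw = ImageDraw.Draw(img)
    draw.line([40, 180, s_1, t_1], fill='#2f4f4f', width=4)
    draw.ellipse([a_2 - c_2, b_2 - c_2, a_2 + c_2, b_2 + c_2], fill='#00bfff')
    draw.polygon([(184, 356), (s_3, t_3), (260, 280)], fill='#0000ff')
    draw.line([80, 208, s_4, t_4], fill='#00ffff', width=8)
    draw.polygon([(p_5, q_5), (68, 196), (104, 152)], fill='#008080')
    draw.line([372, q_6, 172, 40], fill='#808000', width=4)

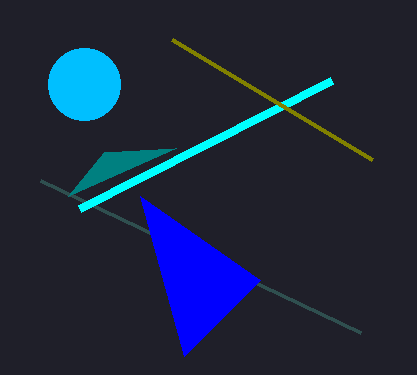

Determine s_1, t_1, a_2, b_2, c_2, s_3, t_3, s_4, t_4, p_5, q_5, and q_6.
s_1 = 360; t_1 = 332; a_2 = 84; b_2 = 84; c_2 = 36; s_3 = 140; t_3 = 196; s_4 = 332; t_4 = 80; p_5 = 176; q_5 = 148; q_6 = 160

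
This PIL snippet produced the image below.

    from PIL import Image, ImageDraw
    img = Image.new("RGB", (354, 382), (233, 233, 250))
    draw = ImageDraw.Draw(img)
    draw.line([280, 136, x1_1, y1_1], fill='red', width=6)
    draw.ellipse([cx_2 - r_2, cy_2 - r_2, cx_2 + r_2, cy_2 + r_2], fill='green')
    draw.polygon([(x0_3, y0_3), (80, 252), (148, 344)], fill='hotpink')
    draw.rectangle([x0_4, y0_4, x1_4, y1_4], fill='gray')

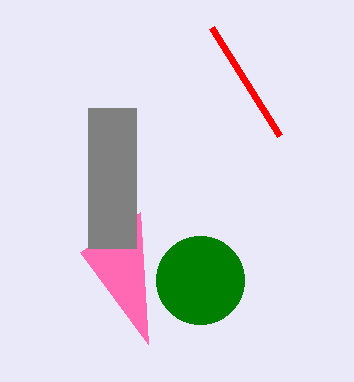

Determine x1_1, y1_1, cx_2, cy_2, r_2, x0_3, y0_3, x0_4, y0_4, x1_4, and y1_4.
x1_1 = 212
y1_1 = 28
cx_2 = 200
cy_2 = 280
r_2 = 44
x0_3 = 140
y0_3 = 212
x0_4 = 88
y0_4 = 108
x1_4 = 136
y1_4 = 248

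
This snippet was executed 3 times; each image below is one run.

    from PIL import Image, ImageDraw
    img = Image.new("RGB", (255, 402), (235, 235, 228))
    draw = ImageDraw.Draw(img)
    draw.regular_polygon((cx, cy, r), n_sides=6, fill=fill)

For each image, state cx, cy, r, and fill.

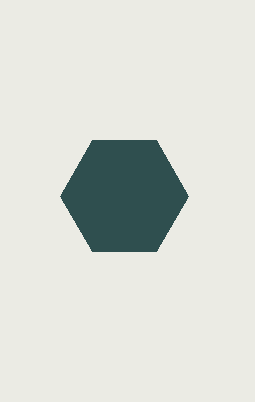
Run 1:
cx = 124; cy = 196; r = 64; fill = 'darkslategray'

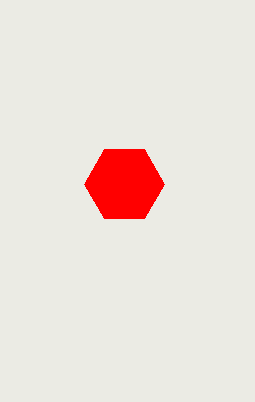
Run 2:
cx = 124, cy = 184, r = 40, fill = 'red'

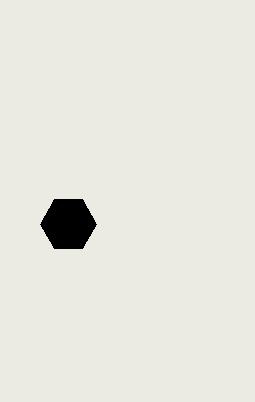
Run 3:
cx = 68; cy = 224; r = 28; fill = 'black'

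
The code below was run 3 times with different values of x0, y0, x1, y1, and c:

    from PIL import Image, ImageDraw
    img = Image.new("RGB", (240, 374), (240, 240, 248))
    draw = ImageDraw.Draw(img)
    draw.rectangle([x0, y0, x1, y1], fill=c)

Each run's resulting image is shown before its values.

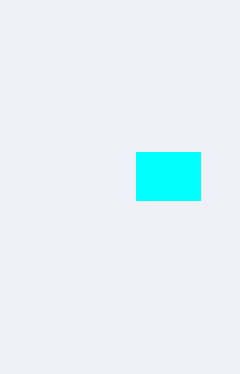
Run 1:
x0 = 136, y0 = 152, x1 = 200, y1 = 200, c = 'cyan'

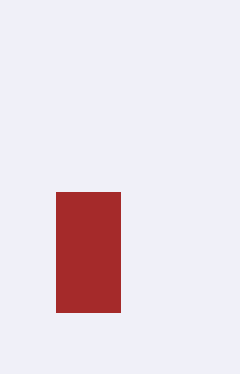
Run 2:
x0 = 56; y0 = 192; x1 = 120; y1 = 312; c = 'brown'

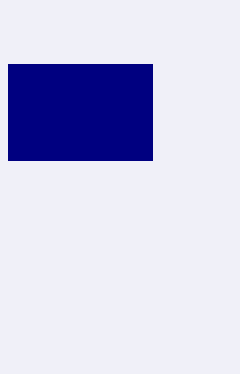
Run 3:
x0 = 8
y0 = 64
x1 = 152
y1 = 160
c = 'navy'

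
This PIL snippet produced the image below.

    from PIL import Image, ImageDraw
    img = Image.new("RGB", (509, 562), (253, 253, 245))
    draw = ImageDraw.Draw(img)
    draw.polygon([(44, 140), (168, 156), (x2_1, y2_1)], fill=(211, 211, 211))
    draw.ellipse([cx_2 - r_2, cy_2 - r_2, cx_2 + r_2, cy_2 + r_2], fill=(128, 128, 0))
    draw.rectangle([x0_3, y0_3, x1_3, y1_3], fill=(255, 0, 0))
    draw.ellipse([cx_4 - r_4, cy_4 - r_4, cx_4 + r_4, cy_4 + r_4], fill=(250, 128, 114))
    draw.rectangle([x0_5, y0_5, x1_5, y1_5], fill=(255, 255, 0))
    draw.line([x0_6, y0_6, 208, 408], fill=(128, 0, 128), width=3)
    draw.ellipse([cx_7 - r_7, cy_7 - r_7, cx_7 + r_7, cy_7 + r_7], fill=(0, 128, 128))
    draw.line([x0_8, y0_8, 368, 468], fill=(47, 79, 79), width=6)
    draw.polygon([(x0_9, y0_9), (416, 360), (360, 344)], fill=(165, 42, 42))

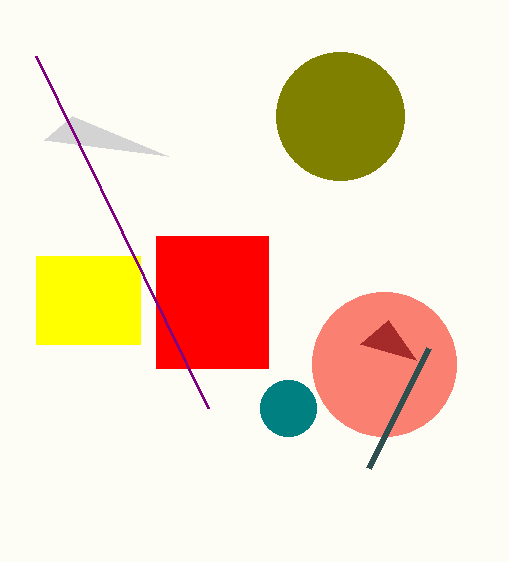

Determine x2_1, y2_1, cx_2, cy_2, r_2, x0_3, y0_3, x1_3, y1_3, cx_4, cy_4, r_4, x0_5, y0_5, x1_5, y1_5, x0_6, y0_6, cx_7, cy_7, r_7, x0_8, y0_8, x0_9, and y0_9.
x2_1 = 72, y2_1 = 116, cx_2 = 340, cy_2 = 116, r_2 = 64, x0_3 = 156, y0_3 = 236, x1_3 = 268, y1_3 = 368, cx_4 = 384, cy_4 = 364, r_4 = 72, x0_5 = 36, y0_5 = 256, x1_5 = 140, y1_5 = 344, x0_6 = 36, y0_6 = 56, cx_7 = 288, cy_7 = 408, r_7 = 28, x0_8 = 428, y0_8 = 348, x0_9 = 388, y0_9 = 320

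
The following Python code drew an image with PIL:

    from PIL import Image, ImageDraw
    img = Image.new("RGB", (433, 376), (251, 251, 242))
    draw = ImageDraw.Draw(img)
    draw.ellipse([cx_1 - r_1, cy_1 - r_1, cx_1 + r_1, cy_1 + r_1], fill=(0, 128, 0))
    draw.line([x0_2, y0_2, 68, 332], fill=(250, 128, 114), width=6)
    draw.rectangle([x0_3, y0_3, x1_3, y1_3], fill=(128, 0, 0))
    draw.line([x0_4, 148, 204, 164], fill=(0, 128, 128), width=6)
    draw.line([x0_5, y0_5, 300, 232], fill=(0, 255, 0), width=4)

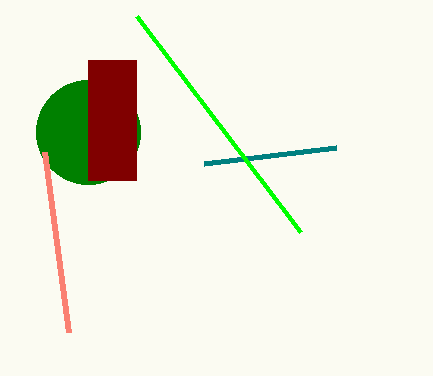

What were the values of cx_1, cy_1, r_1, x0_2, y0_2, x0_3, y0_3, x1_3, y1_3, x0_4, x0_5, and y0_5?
cx_1 = 88
cy_1 = 132
r_1 = 52
x0_2 = 44
y0_2 = 152
x0_3 = 88
y0_3 = 60
x1_3 = 136
y1_3 = 180
x0_4 = 336
x0_5 = 136
y0_5 = 16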